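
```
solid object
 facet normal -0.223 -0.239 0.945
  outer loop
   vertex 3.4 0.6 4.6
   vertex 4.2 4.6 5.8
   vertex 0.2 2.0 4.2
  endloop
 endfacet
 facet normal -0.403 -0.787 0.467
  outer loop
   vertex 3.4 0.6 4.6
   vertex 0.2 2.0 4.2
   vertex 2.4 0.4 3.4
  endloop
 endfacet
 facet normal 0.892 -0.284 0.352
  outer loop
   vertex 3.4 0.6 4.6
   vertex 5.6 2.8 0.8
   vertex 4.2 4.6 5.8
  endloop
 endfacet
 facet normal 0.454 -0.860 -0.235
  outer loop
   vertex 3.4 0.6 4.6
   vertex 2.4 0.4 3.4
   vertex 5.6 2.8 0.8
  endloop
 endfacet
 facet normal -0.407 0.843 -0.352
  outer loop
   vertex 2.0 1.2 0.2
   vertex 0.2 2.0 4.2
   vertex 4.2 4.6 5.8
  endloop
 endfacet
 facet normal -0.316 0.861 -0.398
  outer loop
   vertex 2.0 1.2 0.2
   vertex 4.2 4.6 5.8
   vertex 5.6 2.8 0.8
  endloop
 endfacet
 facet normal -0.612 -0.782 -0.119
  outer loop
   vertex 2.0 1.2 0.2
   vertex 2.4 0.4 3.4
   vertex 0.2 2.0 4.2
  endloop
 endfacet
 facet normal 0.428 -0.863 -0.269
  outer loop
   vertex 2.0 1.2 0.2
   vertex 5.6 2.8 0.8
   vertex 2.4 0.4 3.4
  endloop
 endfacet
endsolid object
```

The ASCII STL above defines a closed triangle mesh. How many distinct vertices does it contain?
6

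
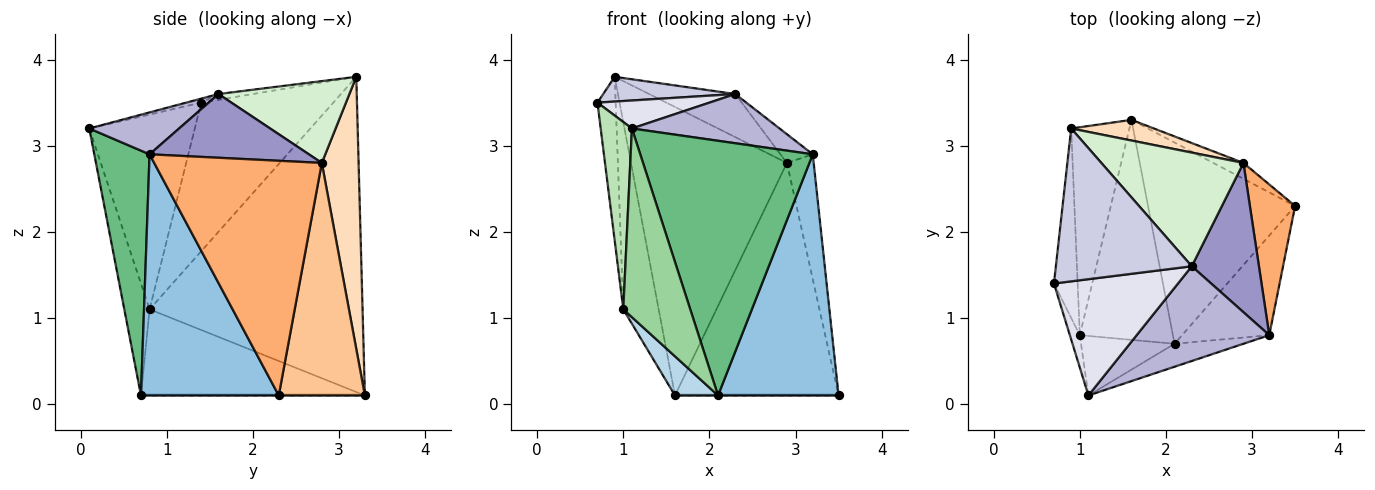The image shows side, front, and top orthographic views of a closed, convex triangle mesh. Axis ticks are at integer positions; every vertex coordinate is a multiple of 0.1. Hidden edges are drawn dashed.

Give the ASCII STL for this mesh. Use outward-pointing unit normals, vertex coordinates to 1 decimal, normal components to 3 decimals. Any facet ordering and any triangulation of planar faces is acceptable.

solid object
 facet normal 0.000 0.000 -1.000
  outer loop
   vertex 2.1 0.7 0.1
   vertex 1.6 3.3 0.1
   vertex 3.5 2.3 0.1
  endloop
 endfacet
 facet normal 0.726 -0.635 -0.263
  outer loop
   vertex 3.2 0.8 2.9
   vertex 2.1 0.7 0.1
   vertex 3.5 2.3 0.1
  endloop
 endfacet
 facet normal -0.673 -0.130 -0.728
  outer loop
   vertex 1.0 0.8 1.1
   vertex 1.6 3.3 0.1
   vertex 2.1 0.7 0.1
  endloop
 endfacet
 facet normal -0.979 0.135 -0.156
  outer loop
   vertex 1.0 0.8 1.1
   vertex 0.7 1.4 3.5
   vertex 0.9 3.2 3.8
  endloop
 endfacet
 facet normal -0.971 0.161 -0.179
  outer loop
   vertex 1.0 0.8 1.1
   vertex 0.9 3.2 3.8
   vertex 1.6 3.3 0.1
  endloop
 endfacet
 facet normal 0.970 0.155 0.187
  outer loop
   vertex 2.9 2.8 2.8
   vertex 3.2 0.8 2.9
   vertex 3.5 2.3 0.1
  endloop
 endfacet
 facet normal 0.465 0.883 -0.060
  outer loop
   vertex 2.9 2.8 2.8
   vertex 3.5 2.3 0.1
   vertex 1.6 3.3 0.1
  endloop
 endfacet
 facet normal 0.229 0.971 0.070
  outer loop
   vertex 2.9 2.8 2.8
   vertex 1.6 3.3 0.1
   vertex 0.9 3.2 3.8
  endloop
 endfacet
 facet normal 0.304 -0.949 -0.086
  outer loop
   vertex 1.1 0.1 3.2
   vertex 2.1 0.7 0.1
   vertex 3.2 0.8 2.9
  endloop
 endfacet
 facet normal -0.339 -0.897 -0.283
  outer loop
   vertex 1.1 0.1 3.2
   vertex 1.0 0.8 1.1
   vertex 2.1 0.7 0.1
  endloop
 endfacet
 facet normal -0.958 -0.283 -0.049
  outer loop
   vertex 1.1 0.1 3.2
   vertex 0.7 1.4 3.5
   vertex 1.0 0.8 1.1
  endloop
 endfacet
 facet normal 0.474 0.312 0.823
  outer loop
   vertex 2.3 1.6 3.6
   vertex 2.9 2.8 2.8
   vertex 0.9 3.2 3.8
  endloop
 endfacet
 facet normal 0.682 0.138 0.719
  outer loop
   vertex 2.3 1.6 3.6
   vertex 3.2 0.8 2.9
   vertex 2.9 2.8 2.8
  endloop
 endfacet
 facet normal 0.270 -0.444 0.854
  outer loop
   vertex 2.3 1.6 3.6
   vertex 1.1 0.1 3.2
   vertex 3.2 0.8 2.9
  endloop
 endfacet
 facet normal -0.042 -0.160 0.986
  outer loop
   vertex 2.3 1.6 3.6
   vertex 0.9 3.2 3.8
   vertex 0.7 1.4 3.5
  endloop
 endfacet
 facet normal -0.031 -0.234 0.972
  outer loop
   vertex 2.3 1.6 3.6
   vertex 0.7 1.4 3.5
   vertex 1.1 0.1 3.2
  endloop
 endfacet
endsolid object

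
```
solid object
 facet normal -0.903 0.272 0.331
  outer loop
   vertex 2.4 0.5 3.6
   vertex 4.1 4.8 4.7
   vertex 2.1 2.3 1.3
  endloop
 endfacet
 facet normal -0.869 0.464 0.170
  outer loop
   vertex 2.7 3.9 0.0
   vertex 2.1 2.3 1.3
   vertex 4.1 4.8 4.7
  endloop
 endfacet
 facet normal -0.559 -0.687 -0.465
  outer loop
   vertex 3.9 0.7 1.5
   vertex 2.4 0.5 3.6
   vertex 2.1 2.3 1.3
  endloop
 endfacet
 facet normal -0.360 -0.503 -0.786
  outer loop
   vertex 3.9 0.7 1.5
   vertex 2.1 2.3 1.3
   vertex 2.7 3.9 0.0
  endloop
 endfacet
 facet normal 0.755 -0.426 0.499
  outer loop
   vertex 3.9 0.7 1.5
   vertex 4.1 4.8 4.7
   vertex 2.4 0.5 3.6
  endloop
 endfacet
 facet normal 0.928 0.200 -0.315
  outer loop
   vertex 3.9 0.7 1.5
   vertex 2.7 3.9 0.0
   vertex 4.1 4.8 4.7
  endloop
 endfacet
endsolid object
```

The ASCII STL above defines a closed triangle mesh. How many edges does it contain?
9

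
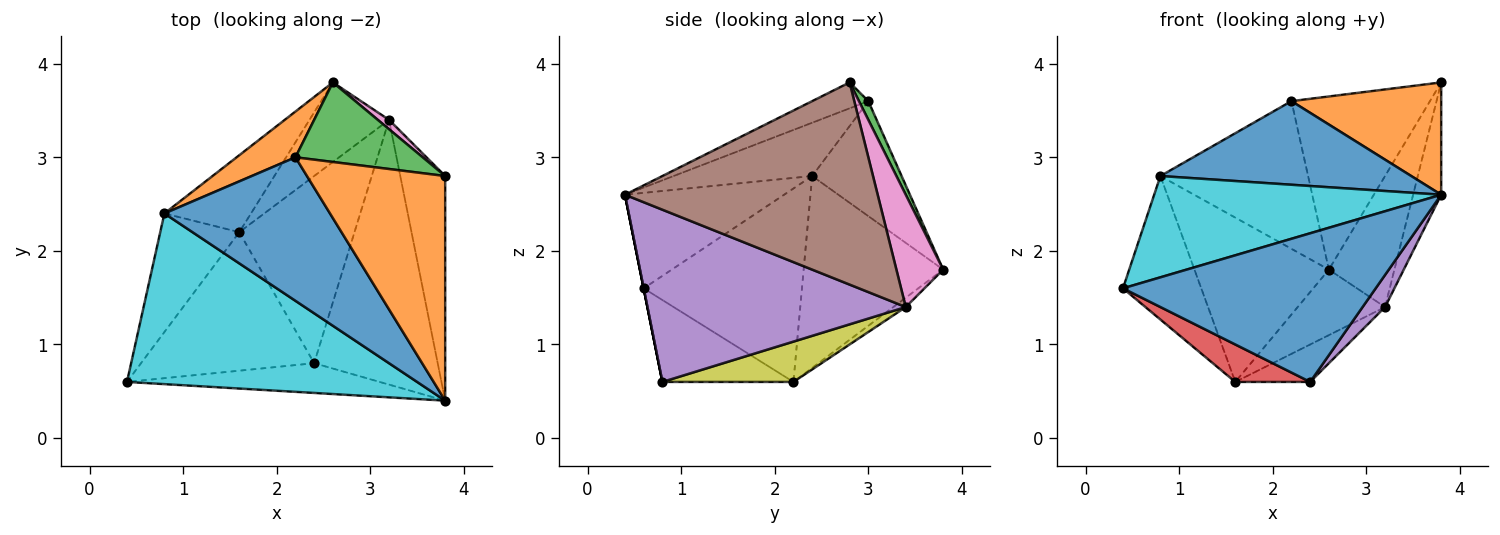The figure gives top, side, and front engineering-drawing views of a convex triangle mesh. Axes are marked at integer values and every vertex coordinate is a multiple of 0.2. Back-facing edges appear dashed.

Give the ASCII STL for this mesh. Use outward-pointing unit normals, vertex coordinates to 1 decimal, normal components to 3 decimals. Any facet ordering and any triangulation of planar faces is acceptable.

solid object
 facet normal 0.000 -0.981 -0.196
  outer loop
   vertex 2.4 0.8 0.6
   vertex 3.8 0.4 2.6
   vertex 0.4 0.6 1.6
  endloop
 endfacet
 facet normal -0.165 -0.441 0.882
  outer loop
   vertex 2.2 3.0 3.6
   vertex 3.8 0.4 2.6
   vertex 3.8 2.8 3.8
  endloop
 endfacet
 facet normal 0.061 0.907 0.417
  outer loop
   vertex 2.2 3.0 3.6
   vertex 3.8 2.8 3.8
   vertex 2.6 3.8 1.8
  endloop
 endfacet
 facet normal -0.415 -0.237 -0.878
  outer loop
   vertex 1.6 2.2 0.6
   vertex 2.4 0.8 0.6
   vertex 0.4 0.6 1.6
  endloop
 endfacet
 facet normal 0.811 -0.070 -0.581
  outer loop
   vertex 3.2 3.4 1.4
   vertex 3.8 0.4 2.6
   vertex 2.4 0.8 0.6
  endloop
 endfacet
 facet normal 0.970 0.108 -0.216
  outer loop
   vertex 3.2 3.4 1.4
   vertex 3.8 2.8 3.8
   vertex 3.8 0.4 2.6
  endloop
 endfacet
 facet normal 0.580 0.812 0.058
  outer loop
   vertex 3.2 3.4 1.4
   vertex 2.6 3.8 1.8
   vertex 3.8 2.8 3.8
  endloop
 endfacet
 facet normal -0.090 0.633 -0.769
  outer loop
   vertex 3.2 3.4 1.4
   vertex 1.6 2.2 0.6
   vertex 2.6 3.8 1.8
  endloop
 endfacet
 facet normal 0.325 0.185 -0.927
  outer loop
   vertex 3.2 3.4 1.4
   vertex 2.4 0.8 0.6
   vertex 1.6 2.2 0.6
  endloop
 endfacet
 facet normal -0.272 -0.491 0.827
  outer loop
   vertex 0.8 2.4 2.8
   vertex 0.4 0.6 1.6
   vertex 3.8 0.4 2.6
  endloop
 endfacet
 facet normal -0.268 -0.485 0.832
  outer loop
   vertex 0.8 2.4 2.8
   vertex 3.8 0.4 2.6
   vertex 2.2 3.0 3.6
  endloop
 endfacet
 facet normal -0.501 0.827 0.256
  outer loop
   vertex 0.8 2.4 2.8
   vertex 2.2 3.0 3.6
   vertex 2.6 3.8 1.8
  endloop
 endfacet
 facet normal -0.842 0.416 -0.344
  outer loop
   vertex 0.8 2.4 2.8
   vertex 1.6 2.2 0.6
   vertex 0.4 0.6 1.6
  endloop
 endfacet
 facet normal -0.685 0.660 -0.309
  outer loop
   vertex 0.8 2.4 2.8
   vertex 2.6 3.8 1.8
   vertex 1.6 2.2 0.6
  endloop
 endfacet
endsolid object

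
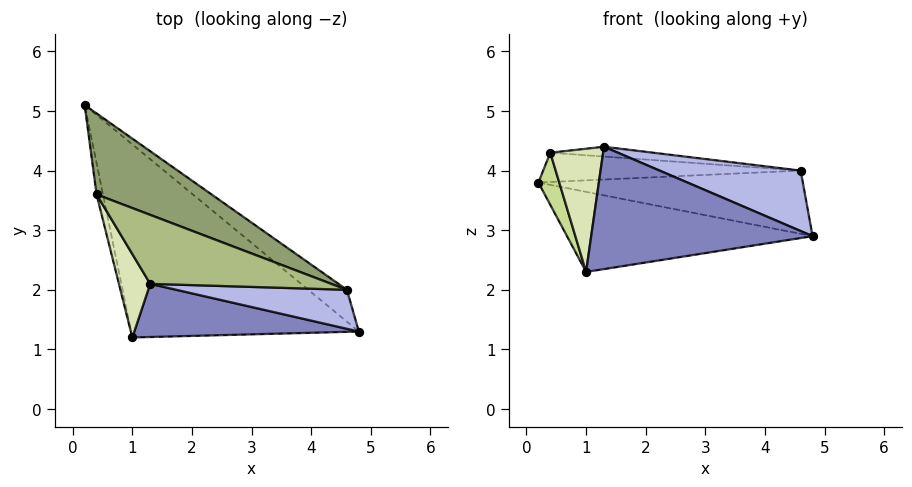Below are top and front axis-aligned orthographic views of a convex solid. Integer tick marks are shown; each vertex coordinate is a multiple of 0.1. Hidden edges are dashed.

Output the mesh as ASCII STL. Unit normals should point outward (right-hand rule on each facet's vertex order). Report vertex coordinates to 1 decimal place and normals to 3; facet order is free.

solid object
 facet normal 0.135 0.380 -0.915
  outer loop
   vertex 1.0 1.2 2.3
   vertex 0.2 5.1 3.8
   vertex 4.8 1.3 2.9
  endloop
 endfacet
 facet normal -0.039 -0.916 0.398
  outer loop
   vertex 1.3 2.1 4.4
   vertex 1.0 1.2 2.3
   vertex 4.8 1.3 2.9
  endloop
 endfacet
 facet normal 0.545 0.749 -0.377
  outer loop
   vertex 4.6 2.0 4.0
   vertex 4.8 1.3 2.9
   vertex 0.2 5.1 3.8
  endloop
 endfacet
 facet normal 0.040 -0.840 0.542
  outer loop
   vertex 4.6 2.0 4.0
   vertex 1.3 2.1 4.4
   vertex 4.8 1.3 2.9
  endloop
 endfacet
 facet normal 0.193 0.333 0.923
  outer loop
   vertex 0.4 3.6 4.3
   vertex 4.6 2.0 4.0
   vertex 0.2 5.1 3.8
  endloop
 endfacet
 facet normal 0.123 0.139 0.983
  outer loop
   vertex 0.4 3.6 4.3
   vertex 1.3 2.1 4.4
   vertex 4.6 2.0 4.0
  endloop
 endfacet
 facet normal -0.982 -0.164 -0.098
  outer loop
   vertex 0.4 3.6 4.3
   vertex 0.2 5.1 3.8
   vertex 1.0 1.2 2.3
  endloop
 endfacet
 facet normal -0.822 -0.472 0.320
  outer loop
   vertex 0.4 3.6 4.3
   vertex 1.0 1.2 2.3
   vertex 1.3 2.1 4.4
  endloop
 endfacet
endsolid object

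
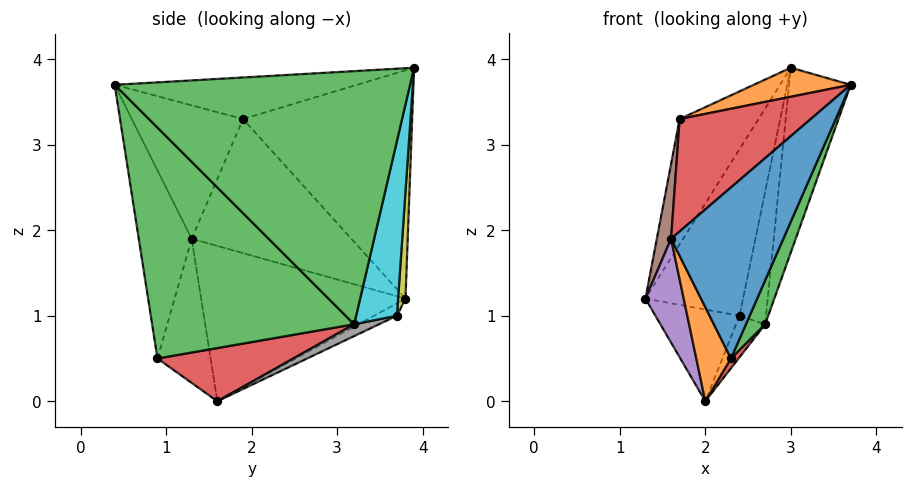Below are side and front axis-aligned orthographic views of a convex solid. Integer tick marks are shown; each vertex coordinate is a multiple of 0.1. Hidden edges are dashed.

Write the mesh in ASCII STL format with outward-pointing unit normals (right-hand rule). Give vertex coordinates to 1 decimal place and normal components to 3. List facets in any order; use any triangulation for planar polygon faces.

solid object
 facet normal -0.792 0.370 0.485
  outer loop
   vertex 1.7 1.9 3.3
   vertex 3.0 3.9 3.9
   vertex 1.3 3.8 1.2
  endloop
 endfacet
 facet normal -0.273 -0.109 0.956
  outer loop
   vertex 1.7 1.9 3.3
   vertex 3.7 0.4 3.7
   vertex 3.0 3.9 3.9
  endloop
 endfacet
 facet normal 0.969 0.202 -0.144
  outer loop
   vertex 2.7 3.2 0.9
   vertex 3.0 3.9 3.9
   vertex 3.7 0.4 3.7
  endloop
 endfacet
 facet normal -0.606 -0.715 0.350
  outer loop
   vertex 1.6 1.3 1.9
   vertex 3.7 0.4 3.7
   vertex 1.7 1.9 3.3
  endloop
 endfacet
 facet normal -0.957 -0.179 -0.230
  outer loop
   vertex 1.6 1.3 1.9
   vertex 1.3 3.8 1.2
   vertex 2.0 1.6 0.0
  endloop
 endfacet
 facet normal -0.990 -0.088 0.109
  outer loop
   vertex 1.6 1.3 1.9
   vertex 1.7 1.9 3.3
   vertex 1.3 3.8 1.2
  endloop
 endfacet
 facet normal -0.121 0.445 -0.887
  outer loop
   vertex 2.4 3.7 1.0
   vertex 2.0 1.6 0.0
   vertex 1.3 3.8 1.2
  endloop
 endfacet
 facet normal 0.308 0.361 -0.880
  outer loop
   vertex 2.4 3.7 1.0
   vertex 2.7 3.2 0.9
   vertex 2.0 1.6 0.0
  endloop
 endfacet
 facet normal 0.075 0.994 -0.084
  outer loop
   vertex 2.4 3.7 1.0
   vertex 1.3 3.8 1.2
   vertex 3.0 3.9 3.9
  endloop
 endfacet
 facet normal 0.820 0.533 -0.206
  outer loop
   vertex 2.4 3.7 1.0
   vertex 3.0 3.9 3.9
   vertex 2.7 3.2 0.9
  endloop
 endfacet
 facet normal -0.426 -0.904 0.045
  outer loop
   vertex 2.3 0.9 0.5
   vertex 3.7 0.4 3.7
   vertex 1.6 1.3 1.9
  endloop
 endfacet
 facet normal -0.810 -0.529 -0.254
  outer loop
   vertex 2.3 0.9 0.5
   vertex 1.6 1.3 1.9
   vertex 2.0 1.6 0.0
  endloop
 endfacet
 facet normal 0.908 -0.086 -0.411
  outer loop
   vertex 2.3 0.9 0.5
   vertex 2.7 3.2 0.9
   vertex 3.7 0.4 3.7
  endloop
 endfacet
 facet normal 0.827 -0.046 -0.561
  outer loop
   vertex 2.3 0.9 0.5
   vertex 2.0 1.6 0.0
   vertex 2.7 3.2 0.9
  endloop
 endfacet
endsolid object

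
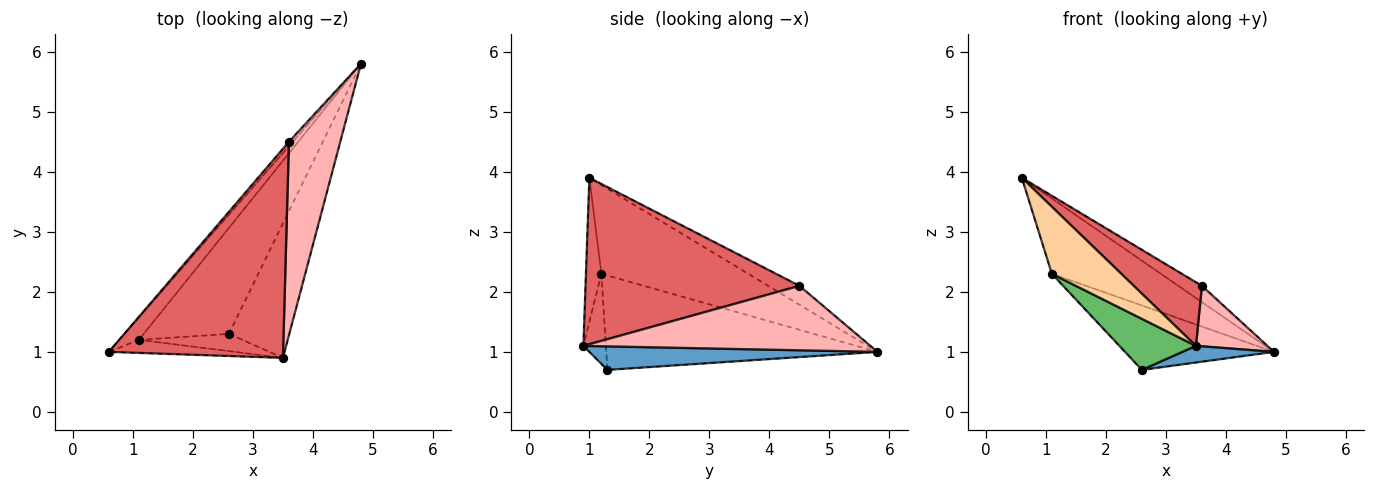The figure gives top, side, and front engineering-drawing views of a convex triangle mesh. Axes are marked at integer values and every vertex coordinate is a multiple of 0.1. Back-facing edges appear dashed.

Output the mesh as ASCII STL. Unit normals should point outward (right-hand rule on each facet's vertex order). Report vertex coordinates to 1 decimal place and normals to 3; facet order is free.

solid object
 facet normal 0.361 -0.115 -0.926
  outer loop
   vertex 2.6 1.3 0.7
   vertex 4.8 5.8 1.0
   vertex 3.5 0.9 1.1
  endloop
 endfacet
 facet normal -0.791 0.587 -0.174
  outer loop
   vertex 1.1 1.2 2.3
   vertex 0.6 1.0 3.9
   vertex 4.8 5.8 1.0
  endloop
 endfacet
 facet normal -0.687 0.377 -0.621
  outer loop
   vertex 1.1 1.2 2.3
   vertex 4.8 5.8 1.0
   vertex 2.6 1.3 0.7
  endloop
 endfacet
 facet normal -0.213 -0.959 -0.186
  outer loop
   vertex 1.1 1.2 2.3
   vertex 3.5 0.9 1.1
   vertex 0.6 1.0 3.9
  endloop
 endfacet
 facet normal -0.268 -0.913 -0.309
  outer loop
   vertex 1.1 1.2 2.3
   vertex 2.6 1.3 0.7
   vertex 3.5 0.9 1.1
  endloop
 endfacet
 facet normal -0.788 0.595 -0.157
  outer loop
   vertex 3.6 4.5 2.1
   vertex 4.8 5.8 1.0
   vertex 0.6 1.0 3.9
  endloop
 endfacet
 facet normal 0.675 -0.215 0.706
  outer loop
   vertex 3.6 4.5 2.1
   vertex 0.6 1.0 3.9
   vertex 3.5 0.9 1.1
  endloop
 endfacet
 facet normal 0.768 -0.191 0.612
  outer loop
   vertex 3.6 4.5 2.1
   vertex 3.5 0.9 1.1
   vertex 4.8 5.8 1.0
  endloop
 endfacet
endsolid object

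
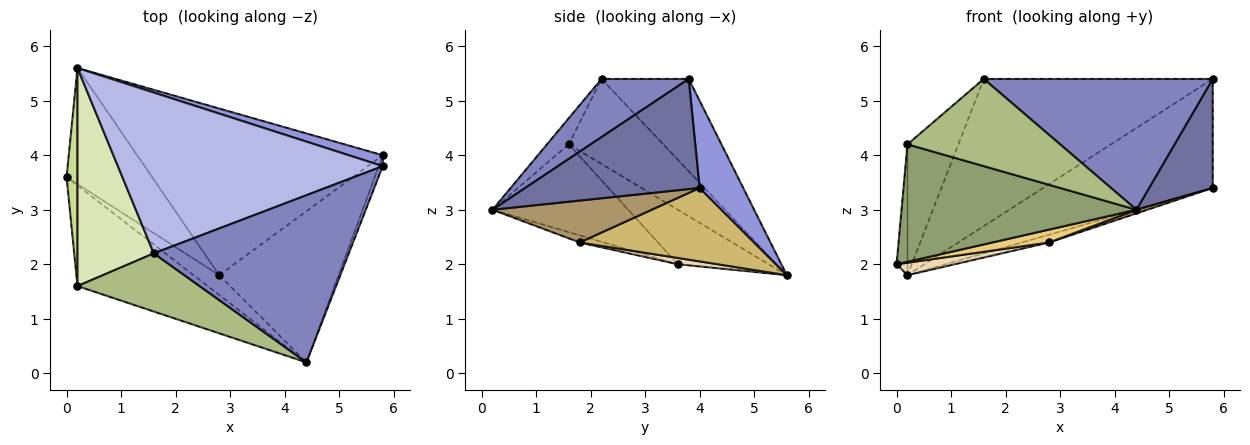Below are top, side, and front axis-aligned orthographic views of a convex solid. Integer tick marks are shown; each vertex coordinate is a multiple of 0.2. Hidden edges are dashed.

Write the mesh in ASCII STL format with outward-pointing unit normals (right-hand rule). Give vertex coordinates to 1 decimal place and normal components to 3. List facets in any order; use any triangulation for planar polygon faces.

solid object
 facet normal 0.939 -0.342 -0.034
  outer loop
   vertex 5.8 3.8 5.4
   vertex 4.4 0.2 3.0
   vertex 5.8 4.0 3.4
  endloop
 endfacet
 facet normal 0.229 -0.600 0.767
  outer loop
   vertex 1.6 2.2 5.4
   vertex 4.4 0.2 3.0
   vertex 5.8 3.8 5.4
  endloop
 endfacet
 facet normal 0.248 0.964 0.096
  outer loop
   vertex 0.2 5.6 1.8
   vertex 5.8 3.8 5.4
   vertex 5.8 4.0 3.4
  endloop
 endfacet
 facet normal -0.249 0.654 0.714
  outer loop
   vertex 0.2 5.6 1.8
   vertex 1.6 2.2 5.4
   vertex 5.8 3.8 5.4
  endloop
 endfacet
 facet normal -0.402 -0.695 -0.596
  outer loop
   vertex 0.2 1.6 4.2
   vertex 0.0 3.6 2.0
   vertex 4.4 0.2 3.0
  endloop
 endfacet
 facet normal -0.118 -0.826 0.551
  outer loop
   vertex 0.2 1.6 4.2
   vertex 4.4 0.2 3.0
   vertex 1.6 2.2 5.4
  endloop
 endfacet
 facet normal -0.974 0.117 0.195
  outer loop
   vertex 0.2 1.6 4.2
   vertex 0.2 5.6 1.8
   vertex 0.0 3.6 2.0
  endloop
 endfacet
 facet normal -0.691 0.372 0.620
  outer loop
   vertex 0.2 1.6 4.2
   vertex 1.6 2.2 5.4
   vertex 0.2 5.6 1.8
  endloop
 endfacet
 facet normal 0.331 -0.023 -0.943
  outer loop
   vertex 2.8 1.8 2.4
   vertex 5.8 4.0 3.4
   vertex 4.4 0.2 3.0
  endloop
 endfacet
 facet normal 0.286 0.045 -0.957
  outer loop
   vertex 2.8 1.8 2.4
   vertex 0.2 5.6 1.8
   vertex 5.8 4.0 3.4
  endloop
 endfacet
 facet normal -0.225 -0.531 -0.817
  outer loop
   vertex 2.8 1.8 2.4
   vertex 4.4 0.2 3.0
   vertex 0.0 3.6 2.0
  endloop
 endfacet
 facet normal 0.073 -0.106 -0.992
  outer loop
   vertex 2.8 1.8 2.4
   vertex 0.0 3.6 2.0
   vertex 0.2 5.6 1.8
  endloop
 endfacet
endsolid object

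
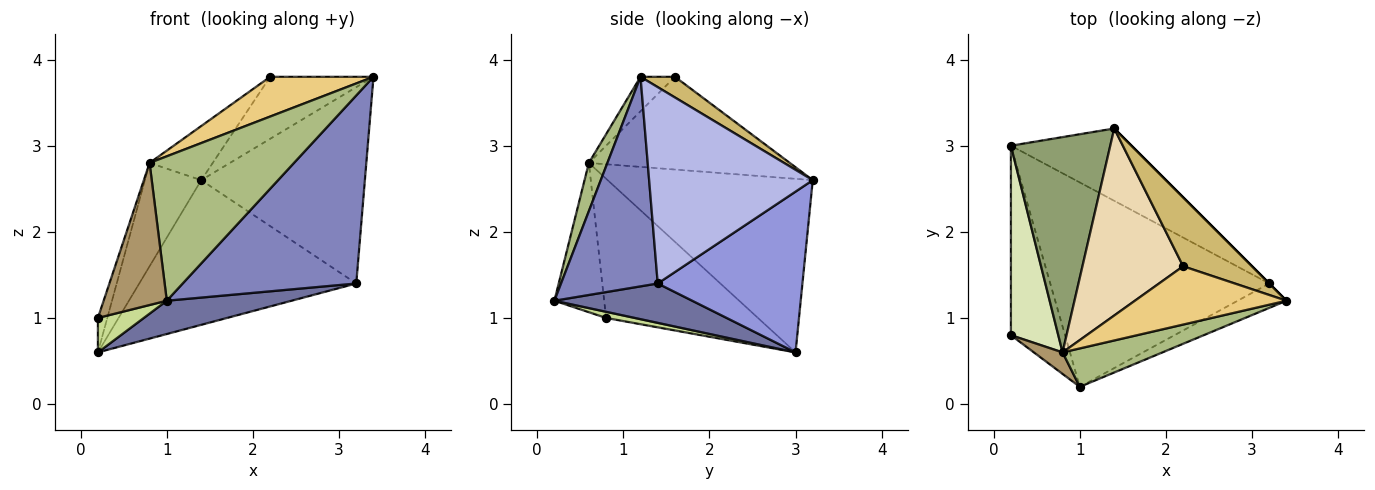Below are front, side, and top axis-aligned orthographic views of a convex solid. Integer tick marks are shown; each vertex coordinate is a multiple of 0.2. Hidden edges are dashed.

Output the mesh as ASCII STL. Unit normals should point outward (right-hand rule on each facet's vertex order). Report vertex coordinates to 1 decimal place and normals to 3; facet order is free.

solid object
 facet normal 0.175 -0.158 -0.972
  outer loop
   vertex 3.2 1.4 1.4
   vertex 1.0 0.2 1.2
   vertex 0.2 3.0 0.6
  endloop
 endfacet
 facet normal 0.484 -0.868 -0.113
  outer loop
   vertex 3.2 1.4 1.4
   vertex 3.4 1.2 3.8
   vertex 1.0 0.2 1.2
  endloop
 endfacet
 facet normal 0.512 0.768 -0.384
  outer loop
   vertex 3.2 1.4 1.4
   vertex 0.2 3.0 0.6
   vertex 1.4 3.2 2.6
  endloop
 endfacet
 facet normal 0.707 0.707 0.000
  outer loop
   vertex 3.2 1.4 1.4
   vertex 1.4 3.2 2.6
   vertex 3.4 1.2 3.8
  endloop
 endfacet
 facet normal -0.844 0.232 0.483
  outer loop
   vertex 0.8 0.6 2.8
   vertex 1.4 3.2 2.6
   vertex 0.2 3.0 0.6
  endloop
 endfacet
 facet normal 0.123 -0.959 0.255
  outer loop
   vertex 0.8 0.6 2.8
   vertex 1.0 0.2 1.2
   vertex 3.4 1.2 3.8
  endloop
 endfacet
 facet normal 0.111 -0.178 -0.978
  outer loop
   vertex 0.2 0.8 1.0
   vertex 0.2 3.0 0.6
   vertex 1.0 0.2 1.2
  endloop
 endfacet
 facet normal -0.945 0.058 0.322
  outer loop
   vertex 0.2 0.8 1.0
   vertex 0.8 0.6 2.8
   vertex 0.2 3.0 0.6
  endloop
 endfacet
 facet normal -0.615 -0.780 0.118
  outer loop
   vertex 0.2 0.8 1.0
   vertex 1.0 0.2 1.2
   vertex 0.8 0.6 2.8
  endloop
 endfacet
 facet normal 0.218 0.653 0.725
  outer loop
   vertex 2.2 1.6 3.8
   vertex 3.4 1.2 3.8
   vertex 1.4 3.2 2.6
  endloop
 endfacet
 facet normal -0.185 -0.554 0.812
  outer loop
   vertex 2.2 1.6 3.8
   vertex 0.8 0.6 2.8
   vertex 3.4 1.2 3.8
  endloop
 endfacet
 facet normal -0.663 0.208 0.719
  outer loop
   vertex 2.2 1.6 3.8
   vertex 1.4 3.2 2.6
   vertex 0.8 0.6 2.8
  endloop
 endfacet
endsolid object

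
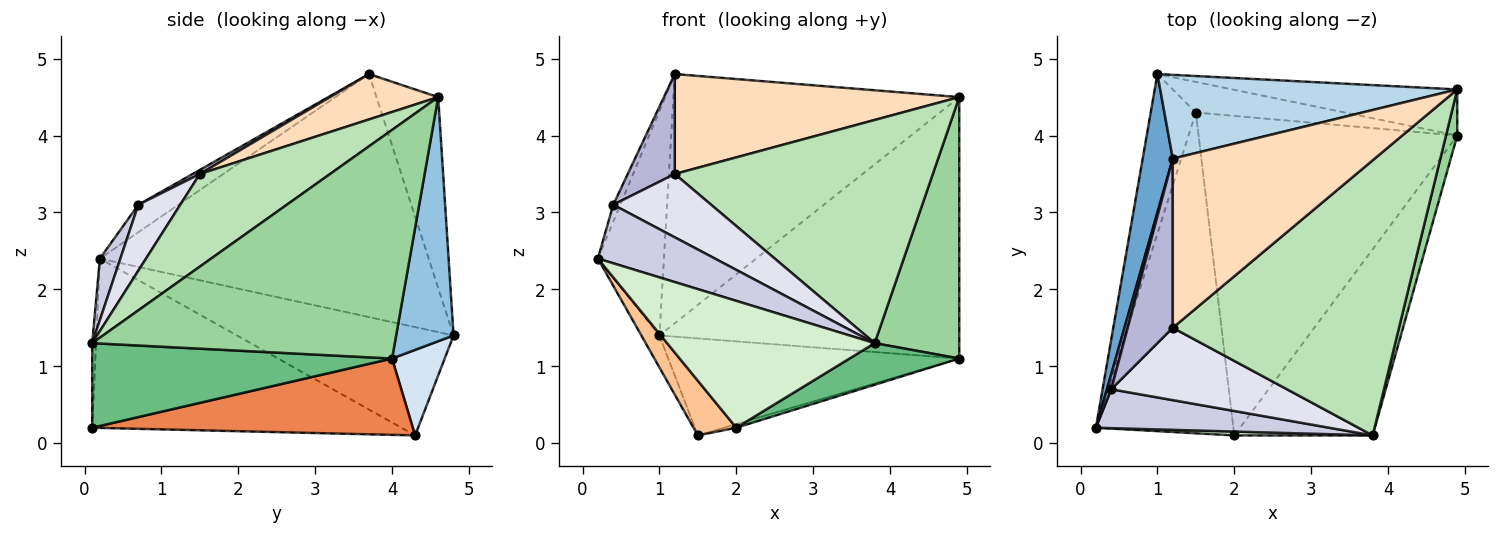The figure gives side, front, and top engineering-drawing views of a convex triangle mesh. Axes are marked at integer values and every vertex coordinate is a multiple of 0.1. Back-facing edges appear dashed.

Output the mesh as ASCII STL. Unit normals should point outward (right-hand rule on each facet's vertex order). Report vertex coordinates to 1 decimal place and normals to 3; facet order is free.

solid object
 facet normal -0.973 0.195 0.120
  outer loop
   vertex 1.2 3.7 4.8
   vertex 1.0 4.8 1.4
   vertex 0.2 0.2 2.4
  endloop
 endfacet
 facet normal 0.185 0.968 -0.171
  outer loop
   vertex 4.9 4.6 4.5
   vertex 4.9 4.0 1.1
   vertex 1.0 4.8 1.4
  endloop
 endfacet
 facet normal -0.201 0.929 0.312
  outer loop
   vertex 4.9 4.6 4.5
   vertex 1.0 4.8 1.4
   vertex 1.2 3.7 4.8
  endloop
 endfacet
 facet normal 0.170 0.940 -0.296
  outer loop
   vertex 1.5 4.3 0.1
   vertex 1.0 4.8 1.4
   vertex 4.9 4.0 1.1
  endloop
 endfacet
 facet normal 0.283 0.011 -0.959
  outer loop
   vertex 1.5 4.3 0.1
   vertex 4.9 4.0 1.1
   vertex 2.0 0.1 0.2
  endloop
 endfacet
 facet normal -0.920 0.077 -0.383
  outer loop
   vertex 1.5 4.3 0.1
   vertex 0.2 0.2 2.4
   vertex 1.0 4.8 1.4
  endloop
 endfacet
 facet normal -0.772 -0.107 -0.627
  outer loop
   vertex 1.5 4.3 0.1
   vertex 2.0 0.1 0.2
   vertex 0.2 0.2 2.4
  endloop
 endfacet
 facet normal 0.190 -0.499 0.845
  outer loop
   vertex 1.2 1.5 3.5
   vertex 4.9 4.6 4.5
   vertex 1.2 3.7 4.8
  endloop
 endfacet
 facet normal 0.512 -0.187 -0.838
  outer loop
   vertex 3.8 0.1 1.3
   vertex 2.0 0.1 0.2
   vertex 4.9 4.0 1.1
  endloop
 endfacet
 facet normal 0.962 -0.269 0.047
  outer loop
   vertex 3.8 0.1 1.3
   vertex 4.9 4.0 1.1
   vertex 4.9 4.6 4.5
  endloop
 endfacet
 facet normal 0.303 -0.600 0.740
  outer loop
   vertex 3.8 0.1 1.3
   vertex 4.9 4.6 4.5
   vertex 1.2 1.5 3.5
  endloop
 endfacet
 facet normal -0.019 -0.999 0.030
  outer loop
   vertex 3.8 0.1 1.3
   vertex 0.2 0.2 2.4
   vertex 2.0 0.1 0.2
  endloop
 endfacet
 facet normal -0.973 0.171 0.156
  outer loop
   vertex 0.4 0.7 3.1
   vertex 1.2 3.7 4.8
   vertex 0.2 0.2 2.4
  endloop
 endfacet
 facet normal 0.078 -0.507 0.858
  outer loop
   vertex 0.4 0.7 3.1
   vertex 1.2 1.5 3.5
   vertex 1.2 3.7 4.8
  endloop
 endfacet
 facet normal 0.144 -0.824 0.547
  outer loop
   vertex 0.4 0.7 3.1
   vertex 0.2 0.2 2.4
   vertex 3.8 0.1 1.3
  endloop
 endfacet
 facet normal 0.272 -0.634 0.724
  outer loop
   vertex 0.4 0.7 3.1
   vertex 3.8 0.1 1.3
   vertex 1.2 1.5 3.5
  endloop
 endfacet
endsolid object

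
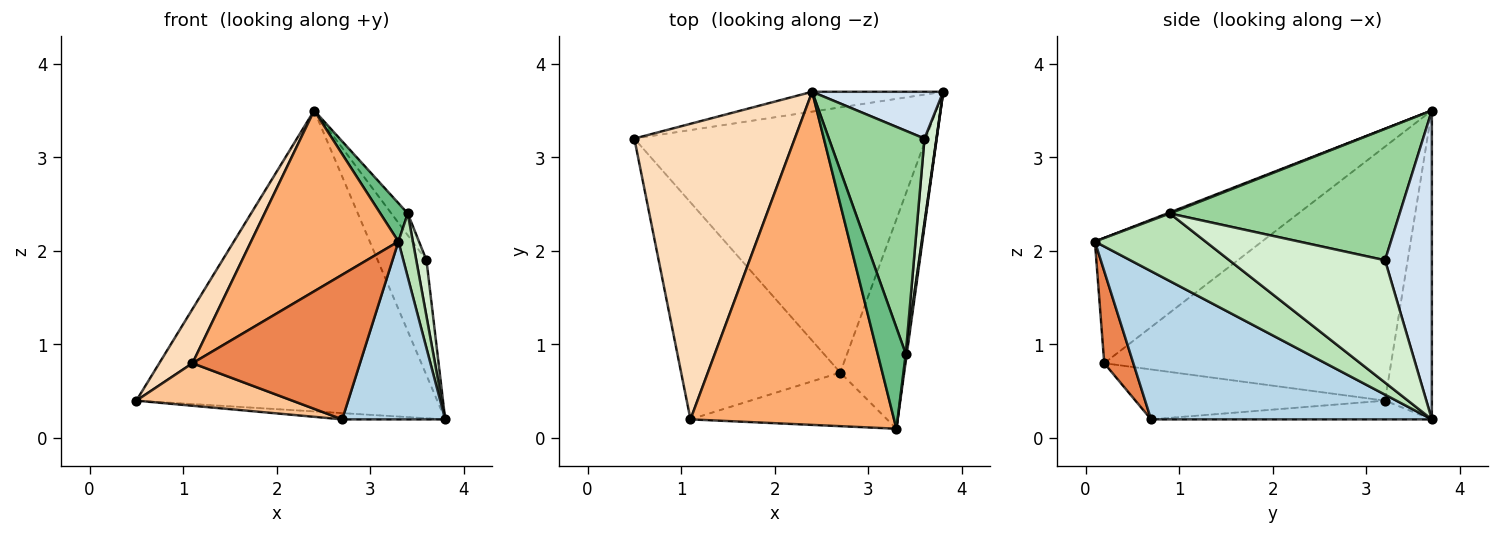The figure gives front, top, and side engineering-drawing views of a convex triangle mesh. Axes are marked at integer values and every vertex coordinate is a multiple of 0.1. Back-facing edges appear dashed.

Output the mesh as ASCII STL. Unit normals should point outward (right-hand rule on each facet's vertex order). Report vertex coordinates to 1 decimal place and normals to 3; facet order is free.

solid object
 facet normal -0.153 0.986 -0.065
  outer loop
   vertex 2.4 3.7 3.5
   vertex 3.8 3.7 0.2
   vertex 0.5 3.2 0.4
  endloop
 endfacet
 facet normal -0.064 0.023 -0.998
  outer loop
   vertex 2.7 0.7 0.2
   vertex 0.5 3.2 0.4
   vertex 3.8 3.7 0.2
  endloop
 endfacet
 facet normal 0.870 -0.319 -0.376
  outer loop
   vertex 2.7 0.7 0.2
   vertex 3.8 3.7 0.2
   vertex 3.3 0.1 2.1
  endloop
 endfacet
 facet normal 0.664 0.692 0.282
  outer loop
   vertex 3.6 3.2 1.9
   vertex 3.8 3.7 0.2
   vertex 2.4 3.7 3.5
  endloop
 endfacet
 facet normal 0.161 -0.926 -0.343
  outer loop
   vertex 1.1 0.2 0.8
   vertex 2.7 0.7 0.2
   vertex 3.3 0.1 2.1
  endloop
 endfacet
 facet normal -0.476 -0.420 0.773
  outer loop
   vertex 1.1 0.2 0.8
   vertex 3.3 0.1 2.1
   vertex 2.4 3.7 3.5
  endloop
 endfacet
 facet normal -0.294 -0.184 -0.938
  outer loop
   vertex 1.1 0.2 0.8
   vertex 0.5 3.2 0.4
   vertex 2.7 0.7 0.2
  endloop
 endfacet
 facet normal -0.841 -0.097 0.531
  outer loop
   vertex 1.1 0.2 0.8
   vertex 2.4 3.7 3.5
   vertex 0.5 3.2 0.4
  endloop
 endfacet
 facet normal 0.035 -0.355 0.934
  outer loop
   vertex 3.4 0.9 2.4
   vertex 2.4 3.7 3.5
   vertex 3.3 0.1 2.1
  endloop
 endfacet
 facet normal 0.807 0.058 0.587
  outer loop
   vertex 3.4 0.9 2.4
   vertex 3.6 3.2 1.9
   vertex 2.4 3.7 3.5
  endloop
 endfacet
 facet normal 0.991 -0.130 0.015
  outer loop
   vertex 3.4 0.9 2.4
   vertex 3.3 0.1 2.1
   vertex 3.8 3.7 0.2
  endloop
 endfacet
 facet normal 0.993 -0.065 0.098
  outer loop
   vertex 3.4 0.9 2.4
   vertex 3.8 3.7 0.2
   vertex 3.6 3.2 1.9
  endloop
 endfacet
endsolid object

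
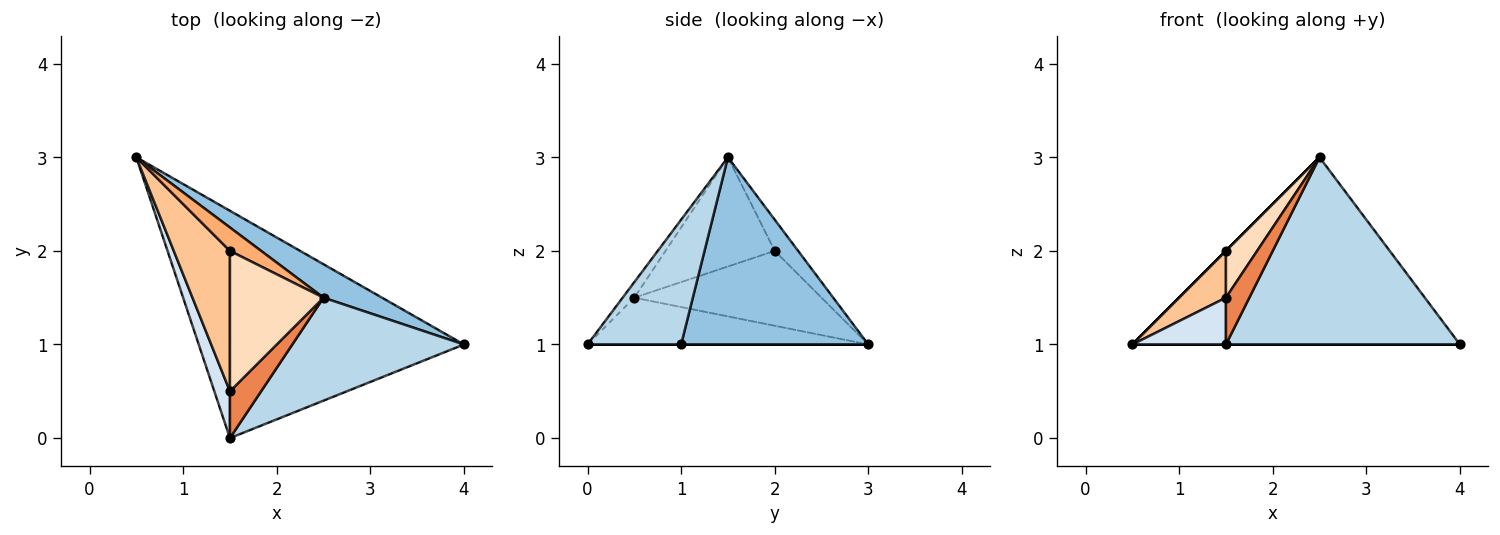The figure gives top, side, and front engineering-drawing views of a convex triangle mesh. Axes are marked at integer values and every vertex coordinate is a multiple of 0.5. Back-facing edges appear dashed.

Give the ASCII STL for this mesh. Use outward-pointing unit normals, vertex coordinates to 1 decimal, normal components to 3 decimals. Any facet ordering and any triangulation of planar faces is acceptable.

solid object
 facet normal 0.000 0.000 -1.000
  outer loop
   vertex 1.5 0.0 1.0
   vertex 0.5 3.0 1.0
   vertex 4.0 1.0 1.0
  endloop
 endfacet
 facet normal 0.490 0.858 0.153
  outer loop
   vertex 2.5 1.5 3.0
   vertex 4.0 1.0 1.0
   vertex 0.5 3.0 1.0
  endloop
 endfacet
 facet normal 0.331 -0.827 0.455
  outer loop
   vertex 2.5 1.5 3.0
   vertex 1.5 0.0 1.0
   vertex 4.0 1.0 1.0
  endloop
 endfacet
 facet normal -0.905 -0.302 0.302
  outer loop
   vertex 1.5 0.5 1.5
   vertex 0.5 3.0 1.0
   vertex 1.5 0.0 1.0
  endloop
 endfacet
 facet normal -0.333 -0.667 0.667
  outer loop
   vertex 1.5 0.5 1.5
   vertex 1.5 0.0 1.0
   vertex 2.5 1.5 3.0
  endloop
 endfacet
 facet normal -0.707 0.000 0.707
  outer loop
   vertex 1.5 2.0 2.0
   vertex 2.5 1.5 3.0
   vertex 0.5 3.0 1.0
  endloop
 endfacet
 facet normal -0.784 -0.196 0.588
  outer loop
   vertex 1.5 2.0 2.0
   vertex 0.5 3.0 1.0
   vertex 1.5 0.5 1.5
  endloop
 endfacet
 facet normal -0.742 -0.212 0.636
  outer loop
   vertex 1.5 2.0 2.0
   vertex 1.5 0.5 1.5
   vertex 2.5 1.5 3.0
  endloop
 endfacet
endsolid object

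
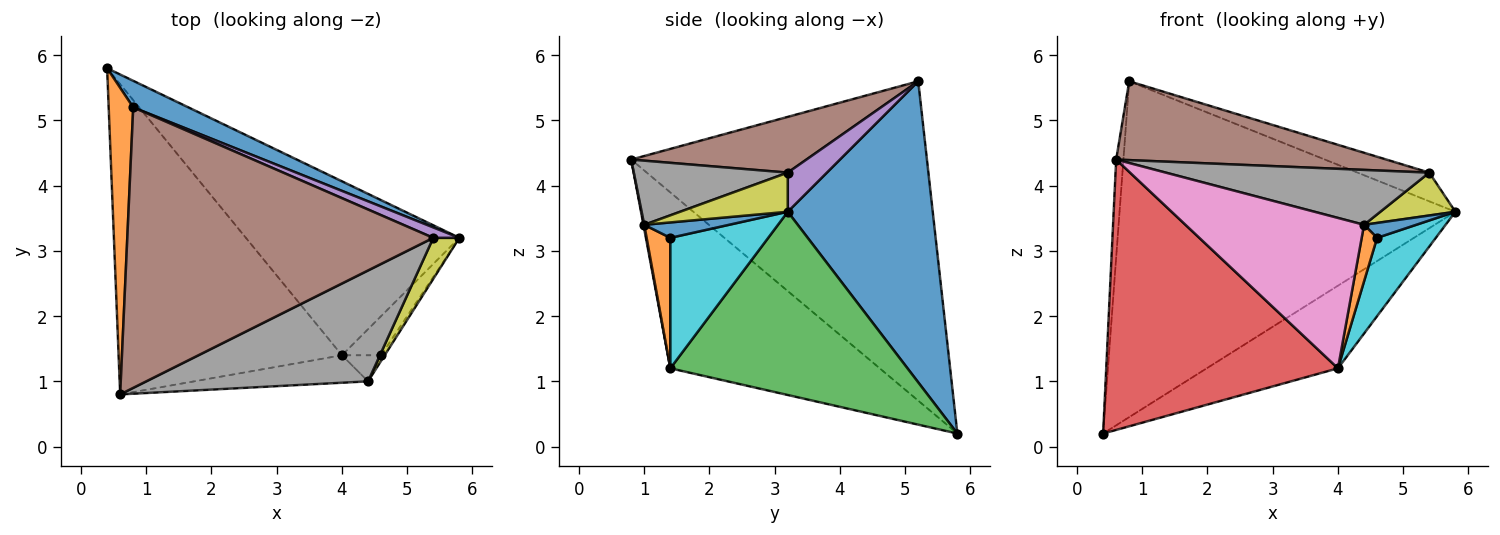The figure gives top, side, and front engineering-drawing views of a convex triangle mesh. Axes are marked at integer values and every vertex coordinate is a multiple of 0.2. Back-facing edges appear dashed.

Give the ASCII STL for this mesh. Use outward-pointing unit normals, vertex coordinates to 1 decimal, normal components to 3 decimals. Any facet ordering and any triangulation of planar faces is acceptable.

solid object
 facet normal 0.395 0.916 0.072
  outer loop
   vertex 0.8 5.2 5.6
   vertex 5.8 3.2 3.6
   vertex 0.4 5.8 0.2
  endloop
 endfacet
 facet normal -0.997 0.024 0.077
  outer loop
   vertex 0.8 5.2 5.6
   vertex 0.4 5.8 0.2
   vertex 0.6 0.8 4.4
  endloop
 endfacet
 facet normal 0.613 0.339 -0.714
  outer loop
   vertex 4.0 1.4 1.2
   vertex 0.4 5.8 0.2
   vertex 5.8 3.2 3.6
  endloop
 endfacet
 facet normal -0.510 -0.565 -0.648
  outer loop
   vertex 4.0 1.4 1.2
   vertex 0.6 0.8 4.4
   vertex 0.4 5.8 0.2
  endloop
 endfacet
 facet normal 0.456 0.836 0.304
  outer loop
   vertex 5.4 3.2 4.2
   vertex 5.8 3.2 3.6
   vertex 0.8 5.2 5.6
  endloop
 endfacet
 facet normal 0.173 -0.266 0.948
  outer loop
   vertex 5.4 3.2 4.2
   vertex 0.8 5.2 5.6
   vertex 0.6 0.8 4.4
  endloop
 endfacet
 facet normal 0.004 -0.984 -0.180
  outer loop
   vertex 4.4 1.0 3.4
   vertex 0.6 0.8 4.4
   vertex 4.0 1.4 1.2
  endloop
 endfacet
 facet normal 0.251 -0.430 0.868
  outer loop
   vertex 4.4 1.0 3.4
   vertex 5.4 3.2 4.2
   vertex 0.6 0.8 4.4
  endloop
 endfacet
 facet normal 0.720 -0.502 0.480
  outer loop
   vertex 4.4 1.0 3.4
   vertex 5.8 3.2 3.6
   vertex 5.4 3.2 4.2
  endloop
 endfacet
 facet normal 0.830 -0.498 -0.249
  outer loop
   vertex 4.6 1.4 3.2
   vertex 4.0 1.4 1.2
   vertex 5.8 3.2 3.6
  endloop
 endfacet
 facet normal 0.836 -0.514 -0.193
  outer loop
   vertex 4.6 1.4 3.2
   vertex 5.8 3.2 3.6
   vertex 4.4 1.0 3.4
  endloop
 endfacet
 facet normal 0.813 -0.529 -0.244
  outer loop
   vertex 4.6 1.4 3.2
   vertex 4.4 1.0 3.4
   vertex 4.0 1.4 1.2
  endloop
 endfacet
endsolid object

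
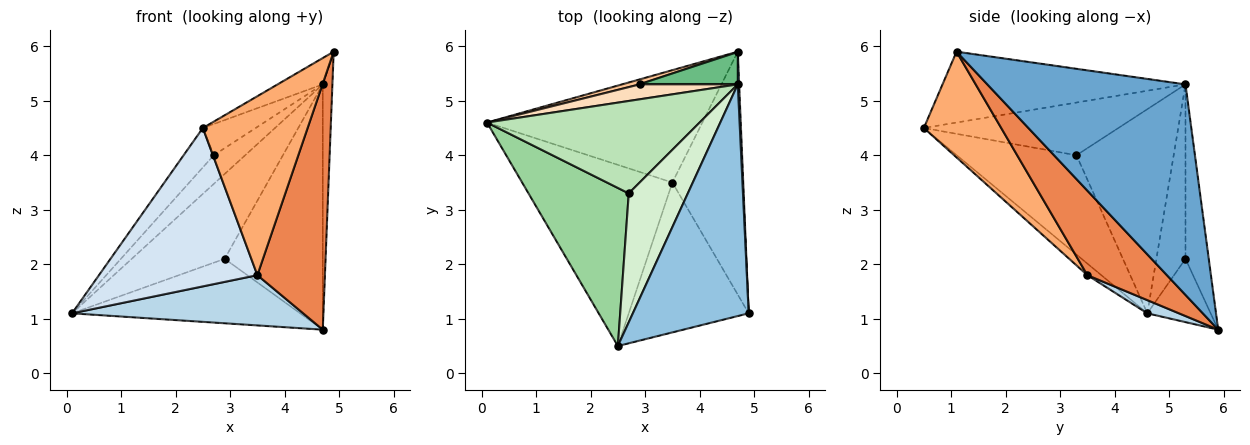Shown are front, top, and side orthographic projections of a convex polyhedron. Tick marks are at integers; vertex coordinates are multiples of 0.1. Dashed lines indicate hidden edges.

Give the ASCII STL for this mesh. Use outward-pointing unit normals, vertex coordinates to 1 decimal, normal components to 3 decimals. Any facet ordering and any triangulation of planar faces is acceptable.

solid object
 facet normal 0.999 0.048 0.006
  outer loop
   vertex 4.7 5.3 5.3
   vertex 4.9 1.1 5.9
   vertex 4.7 5.9 0.8
  endloop
 endfacet
 facet normal -0.519 0.097 0.849
  outer loop
   vertex 4.7 5.3 5.3
   vertex 2.5 0.5 4.5
   vertex 4.9 1.1 5.9
  endloop
 endfacet
 facet normal 0.056 -0.408 -0.911
  outer loop
   vertex 3.5 3.5 1.8
   vertex 0.1 4.6 1.1
   vertex 4.7 5.9 0.8
  endloop
 endfacet
 facet normal -0.058 -0.657 -0.752
  outer loop
   vertex 3.5 3.5 1.8
   vertex 2.5 0.5 4.5
   vertex 0.1 4.6 1.1
  endloop
 endfacet
 facet normal 0.642 -0.545 -0.539
  outer loop
   vertex 3.5 3.5 1.8
   vertex 4.7 5.9 0.8
   vertex 4.9 1.1 5.9
  endloop
 endfacet
 facet normal 0.493 -0.667 -0.559
  outer loop
   vertex 3.5 3.5 1.8
   vertex 4.9 1.1 5.9
   vertex 2.5 0.5 4.5
  endloop
 endfacet
 facet normal -0.267 0.961 0.074
  outer loop
   vertex 2.9 5.3 2.1
   vertex 4.7 5.9 0.8
   vertex 0.1 4.6 1.1
  endloop
 endfacet
 facet normal -0.294 0.941 0.166
  outer loop
   vertex 2.9 5.3 2.1
   vertex 0.1 4.6 1.1
   vertex 4.7 5.3 5.3
  endloop
 endfacet
 facet normal -0.229 0.965 0.129
  outer loop
   vertex 2.9 5.3 2.1
   vertex 4.7 5.3 5.3
   vertex 4.7 5.9 0.8
  endloop
 endfacet
 facet normal -0.693 0.174 0.700
  outer loop
   vertex 2.7 3.3 4.0
   vertex 0.1 4.6 1.1
   vertex 2.5 0.5 4.5
  endloop
 endfacet
 facet normal -0.676 0.218 0.704
  outer loop
   vertex 2.7 3.3 4.0
   vertex 4.7 5.3 5.3
   vertex 0.1 4.6 1.1
  endloop
 endfacet
 facet normal -0.655 0.178 0.734
  outer loop
   vertex 2.7 3.3 4.0
   vertex 2.5 0.5 4.5
   vertex 4.7 5.3 5.3
  endloop
 endfacet
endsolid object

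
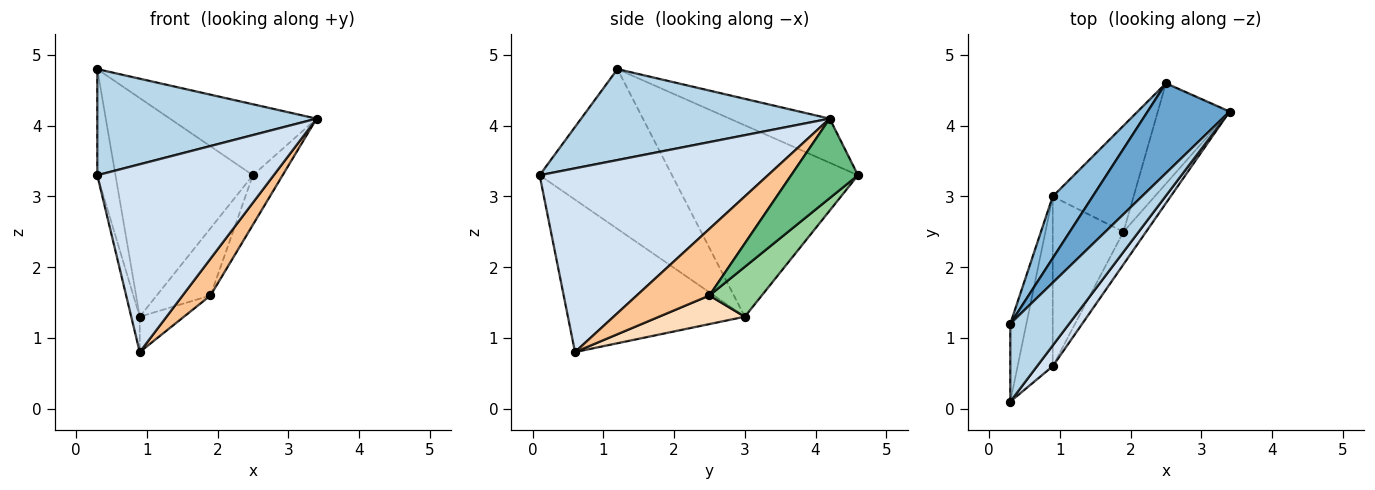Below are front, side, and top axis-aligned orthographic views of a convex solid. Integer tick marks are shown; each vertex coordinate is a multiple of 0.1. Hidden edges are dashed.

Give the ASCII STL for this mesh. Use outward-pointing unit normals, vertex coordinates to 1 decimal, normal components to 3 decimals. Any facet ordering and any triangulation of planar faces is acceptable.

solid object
 facet normal -0.389 0.571 0.723
  outer loop
   vertex 2.5 4.6 3.3
   vertex 0.3 1.2 4.8
   vertex 3.4 4.2 4.1
  endloop
 endfacet
 facet normal -0.793 0.586 0.166
  outer loop
   vertex 0.9 3.0 1.3
   vertex 0.3 1.2 4.8
   vertex 2.5 4.6 3.3
  endloop
 endfacet
 facet normal 0.675 -0.595 0.437
  outer loop
   vertex 0.3 0.1 3.3
   vertex 3.4 4.2 4.1
   vertex 0.3 1.2 4.8
  endloop
 endfacet
 facet normal 0.789 -0.610 0.067
  outer loop
   vertex 0.3 0.1 3.3
   vertex 0.9 0.6 0.8
   vertex 3.4 4.2 4.1
  endloop
 endfacet
 facet normal -0.986 0.135 -0.099
  outer loop
   vertex 0.3 0.1 3.3
   vertex 0.3 1.2 4.8
   vertex 0.9 3.0 1.3
  endloop
 endfacet
 facet normal -0.973 0.047 -0.224
  outer loop
   vertex 0.3 0.1 3.3
   vertex 0.9 3.0 1.3
   vertex 0.9 0.6 0.8
  endloop
 endfacet
 facet normal 0.890 -0.341 -0.302
  outer loop
   vertex 1.9 2.5 1.6
   vertex 3.4 4.2 4.1
   vertex 0.9 0.6 0.8
  endloop
 endfacet
 facet normal 0.368 0.190 -0.910
  outer loop
   vertex 1.9 2.5 1.6
   vertex 0.9 0.6 0.8
   vertex 0.9 3.0 1.3
  endloop
 endfacet
 facet normal 0.705 0.314 -0.636
  outer loop
   vertex 1.9 2.5 1.6
   vertex 2.5 4.6 3.3
   vertex 3.4 4.2 4.1
  endloop
 endfacet
 facet normal 0.462 0.475 -0.749
  outer loop
   vertex 1.9 2.5 1.6
   vertex 0.9 3.0 1.3
   vertex 2.5 4.6 3.3
  endloop
 endfacet
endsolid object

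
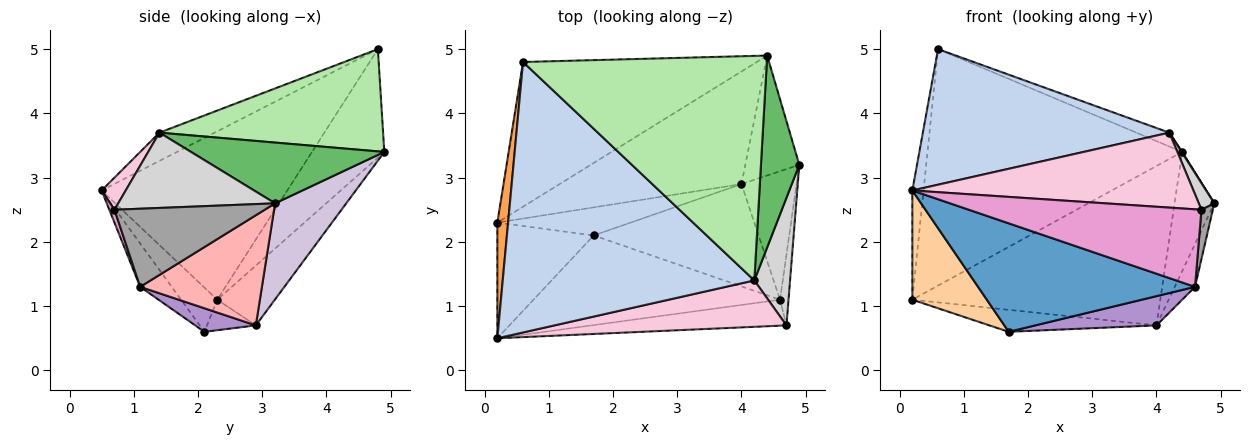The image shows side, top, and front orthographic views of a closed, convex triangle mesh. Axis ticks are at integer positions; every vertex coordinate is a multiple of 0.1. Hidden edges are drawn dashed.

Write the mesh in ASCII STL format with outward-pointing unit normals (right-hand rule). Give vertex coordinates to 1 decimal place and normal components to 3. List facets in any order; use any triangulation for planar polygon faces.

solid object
 facet normal -0.111 -0.766 -0.633
  outer loop
   vertex 4.6 1.1 1.3
   vertex 0.2 0.5 2.8
   vertex 1.7 2.1 0.6
  endloop
 endfacet
 facet normal -0.100 -0.446 0.890
  outer loop
   vertex 4.2 1.4 3.7
   vertex 0.6 4.8 5.0
   vertex 0.2 0.5 2.8
  endloop
 endfacet
 facet normal -0.996 0.060 0.064
  outer loop
   vertex 0.2 2.3 1.1
   vertex 0.2 0.5 2.8
   vertex 0.6 4.8 5.0
  endloop
 endfacet
 facet normal -0.317 -0.651 -0.690
  outer loop
   vertex 0.2 2.3 1.1
   vertex 1.7 2.1 0.6
   vertex 0.2 0.5 2.8
  endloop
 endfacet
 facet normal 0.846 -0.003 0.534
  outer loop
   vertex 4.4 4.9 3.4
   vertex 4.2 1.4 3.7
   vertex 4.9 3.2 2.6
  endloop
 endfacet
 facet normal 0.386 0.057 0.921
  outer loop
   vertex 4.4 4.9 3.4
   vertex 0.6 4.8 5.0
   vertex 4.2 1.4 3.7
  endloop
 endfacet
 facet normal -0.235 0.829 -0.507
  outer loop
   vertex 4.4 4.9 3.4
   vertex 0.2 2.3 1.1
   vertex 0.6 4.8 5.0
  endloop
 endfacet
 facet normal 0.885 0.147 -0.442
  outer loop
   vertex 4.0 2.9 0.7
   vertex 4.9 3.2 2.6
   vertex 4.6 1.1 1.3
  endloop
 endfacet
 facet normal 0.136 -0.272 -0.953
  outer loop
   vertex 4.0 2.9 0.7
   vertex 4.6 1.1 1.3
   vertex 1.7 2.1 0.6
  endloop
 endfacet
 facet normal 0.784 0.438 -0.440
  outer loop
   vertex 4.0 2.9 0.7
   vertex 4.4 4.9 3.4
   vertex 4.9 3.2 2.6
  endloop
 endfacet
 facet normal -0.177 0.607 -0.775
  outer loop
   vertex 4.0 2.9 0.7
   vertex 1.7 2.1 0.6
   vertex 0.2 2.3 1.1
  endloop
 endfacet
 facet normal -0.186 0.802 -0.567
  outer loop
   vertex 4.0 2.9 0.7
   vertex 0.2 2.3 1.1
   vertex 4.4 4.9 3.4
  endloop
 endfacet
 facet normal 0.021 -0.948 -0.318
  outer loop
   vertex 4.7 0.7 2.5
   vertex 0.2 0.5 2.8
   vertex 4.6 1.1 1.3
  endloop
 endfacet
 facet normal 0.073 -0.848 0.525
  outer loop
   vertex 4.7 0.7 2.5
   vertex 4.2 1.4 3.7
   vertex 0.2 0.5 2.8
  endloop
 endfacet
 facet normal 0.991 -0.075 -0.108
  outer loop
   vertex 4.7 0.7 2.5
   vertex 4.6 1.1 1.3
   vertex 4.9 3.2 2.6
  endloop
 endfacet
 facet normal 0.900 -0.089 0.427
  outer loop
   vertex 4.7 0.7 2.5
   vertex 4.9 3.2 2.6
   vertex 4.2 1.4 3.7
  endloop
 endfacet
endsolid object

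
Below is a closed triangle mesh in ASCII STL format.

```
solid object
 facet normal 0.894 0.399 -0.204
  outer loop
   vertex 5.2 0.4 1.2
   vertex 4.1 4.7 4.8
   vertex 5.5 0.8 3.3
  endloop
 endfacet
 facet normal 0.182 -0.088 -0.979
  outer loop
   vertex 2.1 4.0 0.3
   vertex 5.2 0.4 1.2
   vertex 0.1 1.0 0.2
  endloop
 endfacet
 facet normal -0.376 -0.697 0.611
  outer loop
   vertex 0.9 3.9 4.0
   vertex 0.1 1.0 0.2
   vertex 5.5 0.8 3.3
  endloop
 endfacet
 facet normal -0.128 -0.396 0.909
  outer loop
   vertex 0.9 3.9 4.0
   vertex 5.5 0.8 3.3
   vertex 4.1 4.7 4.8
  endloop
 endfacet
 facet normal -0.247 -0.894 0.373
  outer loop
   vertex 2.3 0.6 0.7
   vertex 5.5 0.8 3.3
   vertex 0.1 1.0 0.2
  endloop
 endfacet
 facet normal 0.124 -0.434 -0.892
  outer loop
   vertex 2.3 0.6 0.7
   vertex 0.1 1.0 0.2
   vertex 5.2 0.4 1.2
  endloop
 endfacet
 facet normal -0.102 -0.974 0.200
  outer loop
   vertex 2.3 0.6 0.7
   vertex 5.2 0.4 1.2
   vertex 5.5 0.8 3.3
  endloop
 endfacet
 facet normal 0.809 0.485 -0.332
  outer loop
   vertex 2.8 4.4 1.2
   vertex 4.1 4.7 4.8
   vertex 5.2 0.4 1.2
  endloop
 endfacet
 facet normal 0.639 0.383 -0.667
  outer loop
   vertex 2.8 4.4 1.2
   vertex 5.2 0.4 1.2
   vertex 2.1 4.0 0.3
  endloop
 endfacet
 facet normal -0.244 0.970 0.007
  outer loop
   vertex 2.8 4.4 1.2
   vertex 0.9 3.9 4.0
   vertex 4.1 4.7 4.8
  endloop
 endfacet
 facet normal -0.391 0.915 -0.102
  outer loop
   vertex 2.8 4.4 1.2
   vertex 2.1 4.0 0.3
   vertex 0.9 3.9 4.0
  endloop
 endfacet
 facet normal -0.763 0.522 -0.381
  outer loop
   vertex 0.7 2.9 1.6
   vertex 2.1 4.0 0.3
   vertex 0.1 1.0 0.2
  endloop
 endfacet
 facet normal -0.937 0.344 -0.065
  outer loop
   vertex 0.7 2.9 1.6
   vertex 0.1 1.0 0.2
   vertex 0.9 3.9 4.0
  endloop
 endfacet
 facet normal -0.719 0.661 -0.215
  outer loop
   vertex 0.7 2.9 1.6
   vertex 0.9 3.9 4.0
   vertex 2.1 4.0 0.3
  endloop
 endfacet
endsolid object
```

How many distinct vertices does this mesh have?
9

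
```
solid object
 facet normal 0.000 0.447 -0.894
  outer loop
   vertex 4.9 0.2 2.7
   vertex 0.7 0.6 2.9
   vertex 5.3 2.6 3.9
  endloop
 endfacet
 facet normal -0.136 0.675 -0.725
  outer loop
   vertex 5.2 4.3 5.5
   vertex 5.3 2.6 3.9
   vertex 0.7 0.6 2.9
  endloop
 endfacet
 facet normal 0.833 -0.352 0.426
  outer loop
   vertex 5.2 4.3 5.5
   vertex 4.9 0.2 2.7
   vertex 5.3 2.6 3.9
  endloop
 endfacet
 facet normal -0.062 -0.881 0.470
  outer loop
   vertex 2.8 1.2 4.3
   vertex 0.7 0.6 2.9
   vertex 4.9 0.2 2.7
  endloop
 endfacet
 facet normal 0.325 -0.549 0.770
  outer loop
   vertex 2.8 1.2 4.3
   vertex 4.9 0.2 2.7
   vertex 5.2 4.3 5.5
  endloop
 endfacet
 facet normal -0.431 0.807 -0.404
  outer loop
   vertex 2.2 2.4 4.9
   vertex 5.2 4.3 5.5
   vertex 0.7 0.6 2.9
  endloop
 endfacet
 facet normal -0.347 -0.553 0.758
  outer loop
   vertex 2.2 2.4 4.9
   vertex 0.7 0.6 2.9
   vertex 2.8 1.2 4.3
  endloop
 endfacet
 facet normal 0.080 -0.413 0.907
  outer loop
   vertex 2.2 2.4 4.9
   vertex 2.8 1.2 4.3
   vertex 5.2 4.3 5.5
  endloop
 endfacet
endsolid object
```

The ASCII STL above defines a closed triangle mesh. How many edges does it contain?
12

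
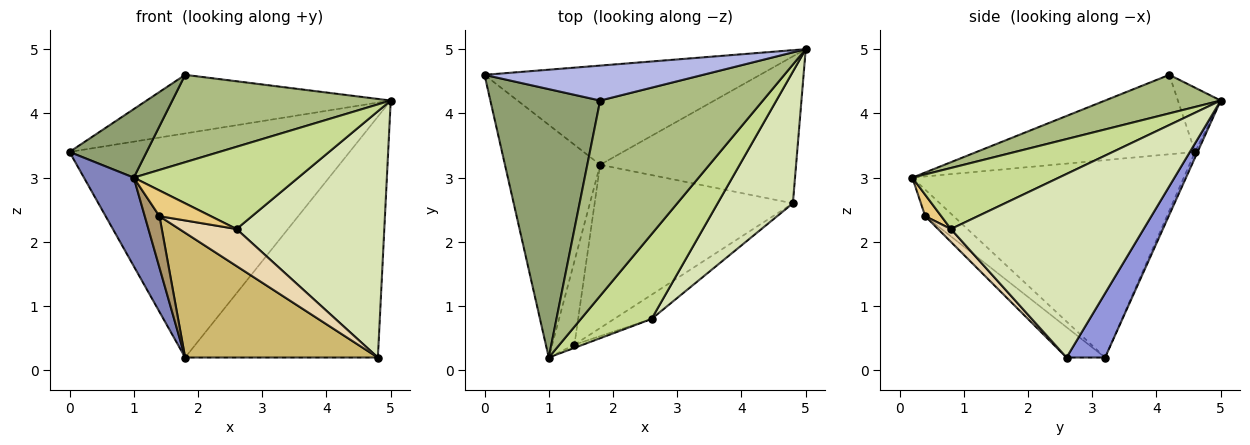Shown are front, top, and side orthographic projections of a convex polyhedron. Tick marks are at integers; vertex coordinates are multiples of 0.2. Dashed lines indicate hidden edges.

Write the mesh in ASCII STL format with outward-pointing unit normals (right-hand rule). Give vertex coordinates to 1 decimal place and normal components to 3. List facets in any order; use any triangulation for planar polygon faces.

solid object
 facet normal -0.008 0.914 -0.405
  outer loop
   vertex 1.8 3.2 0.2
   vertex 0.0 4.6 3.4
   vertex 5.0 5.0 4.2
  endloop
 endfacet
 facet normal -0.889 -0.163 -0.429
  outer loop
   vertex 1.8 3.2 0.2
   vertex 1.0 0.2 3.0
   vertex 0.0 4.6 3.4
  endloop
 endfacet
 facet normal 0.168 0.842 -0.513
  outer loop
   vertex 4.8 2.6 0.2
   vertex 1.8 3.2 0.2
   vertex 5.0 5.0 4.2
  endloop
 endfacet
 facet normal -0.149 0.849 0.507
  outer loop
   vertex 1.8 4.2 4.6
   vertex 5.0 5.0 4.2
   vertex 0.0 4.6 3.4
  endloop
 endfacet
 facet normal -0.574 -0.203 0.793
  outer loop
   vertex 1.8 4.2 4.6
   vertex 0.0 4.6 3.4
   vertex 1.0 0.2 3.0
  endloop
 endfacet
 facet normal 0.211 -0.399 0.892
  outer loop
   vertex 1.8 4.2 4.6
   vertex 1.0 0.2 3.0
   vertex 5.0 5.0 4.2
  endloop
 endfacet
 facet normal 0.527 -0.592 0.610
  outer loop
   vertex 2.6 0.8 2.2
   vertex 5.0 5.0 4.2
   vertex 1.0 0.2 3.0
  endloop
 endfacet
 facet normal 0.755 -0.579 0.309
  outer loop
   vertex 2.6 0.8 2.2
   vertex 4.8 2.6 0.2
   vertex 5.0 5.0 4.2
  endloop
 endfacet
 facet normal -0.713 -0.368 -0.598
  outer loop
   vertex 1.4 0.4 2.4
   vertex 1.0 0.2 3.0
   vertex 1.8 3.2 0.2
  endloop
 endfacet
 facet normal -0.121 -0.603 -0.789
  outer loop
   vertex 1.4 0.4 2.4
   vertex 1.8 3.2 0.2
   vertex 4.8 2.6 0.2
  endloop
 endfacet
 facet normal 0.296 -0.948 -0.118
  outer loop
   vertex 1.4 0.4 2.4
   vertex 2.6 0.8 2.2
   vertex 1.0 0.2 3.0
  endloop
 endfacet
 facet normal 0.185 -0.823 -0.537
  outer loop
   vertex 1.4 0.4 2.4
   vertex 4.8 2.6 0.2
   vertex 2.6 0.8 2.2
  endloop
 endfacet
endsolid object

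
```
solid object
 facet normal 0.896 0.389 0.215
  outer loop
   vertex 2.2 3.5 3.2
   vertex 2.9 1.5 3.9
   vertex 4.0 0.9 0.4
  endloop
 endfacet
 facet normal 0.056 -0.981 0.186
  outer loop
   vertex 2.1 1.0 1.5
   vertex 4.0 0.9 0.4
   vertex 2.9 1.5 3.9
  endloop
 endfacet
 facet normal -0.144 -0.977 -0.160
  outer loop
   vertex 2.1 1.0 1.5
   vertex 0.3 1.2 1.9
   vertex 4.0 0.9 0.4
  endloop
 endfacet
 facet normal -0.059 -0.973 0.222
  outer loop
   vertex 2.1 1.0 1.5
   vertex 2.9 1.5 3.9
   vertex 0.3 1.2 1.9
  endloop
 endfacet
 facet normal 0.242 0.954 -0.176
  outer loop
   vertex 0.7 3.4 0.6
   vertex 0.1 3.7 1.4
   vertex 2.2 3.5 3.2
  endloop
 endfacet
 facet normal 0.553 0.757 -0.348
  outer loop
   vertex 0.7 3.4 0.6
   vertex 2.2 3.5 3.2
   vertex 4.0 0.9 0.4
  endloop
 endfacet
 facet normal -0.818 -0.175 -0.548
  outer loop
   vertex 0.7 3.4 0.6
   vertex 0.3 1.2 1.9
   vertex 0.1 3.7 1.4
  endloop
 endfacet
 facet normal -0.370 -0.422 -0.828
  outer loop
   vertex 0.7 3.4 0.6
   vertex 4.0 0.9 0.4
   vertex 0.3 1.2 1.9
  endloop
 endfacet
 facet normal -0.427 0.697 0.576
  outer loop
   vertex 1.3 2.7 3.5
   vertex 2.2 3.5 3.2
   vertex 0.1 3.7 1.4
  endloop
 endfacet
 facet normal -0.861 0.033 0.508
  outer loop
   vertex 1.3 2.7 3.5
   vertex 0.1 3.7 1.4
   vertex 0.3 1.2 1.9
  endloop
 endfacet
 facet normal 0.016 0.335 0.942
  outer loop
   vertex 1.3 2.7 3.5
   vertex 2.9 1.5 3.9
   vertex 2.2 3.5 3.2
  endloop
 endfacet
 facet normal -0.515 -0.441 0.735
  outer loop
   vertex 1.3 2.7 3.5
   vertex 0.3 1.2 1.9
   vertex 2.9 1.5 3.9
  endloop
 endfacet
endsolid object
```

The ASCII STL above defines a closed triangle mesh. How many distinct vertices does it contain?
8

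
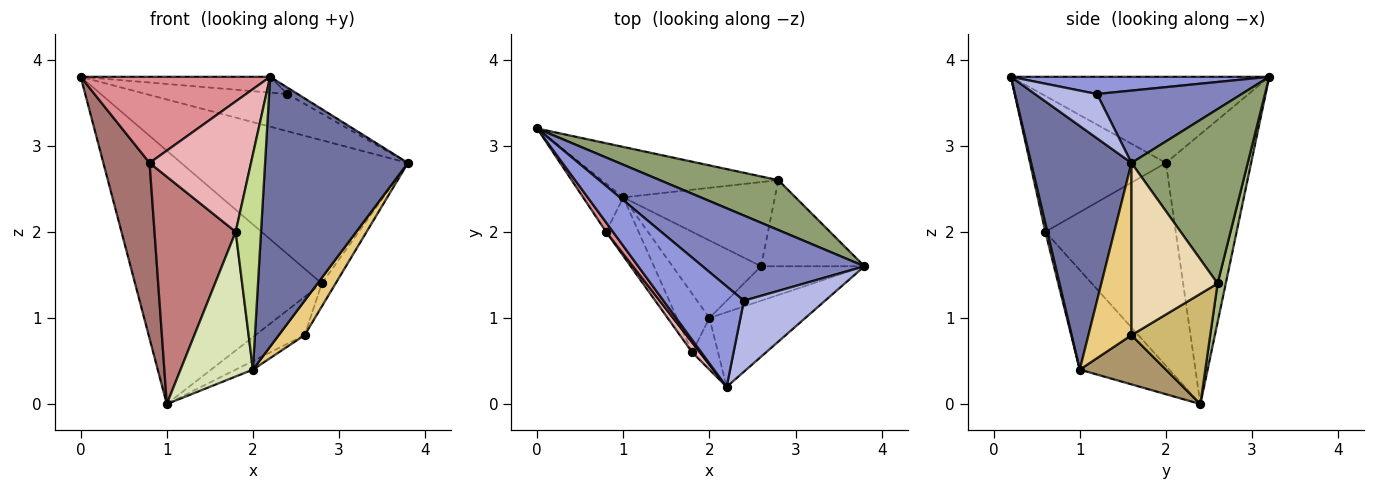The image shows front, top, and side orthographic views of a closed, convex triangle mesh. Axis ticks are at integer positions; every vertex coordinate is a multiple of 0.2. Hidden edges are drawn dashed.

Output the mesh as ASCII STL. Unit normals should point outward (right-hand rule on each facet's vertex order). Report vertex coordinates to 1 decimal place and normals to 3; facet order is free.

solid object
 facet normal 0.560 -0.798 -0.221
  outer loop
   vertex 2.0 1.0 0.4
   vertex 3.8 1.6 2.8
   vertex 2.2 0.2 3.8
  endloop
 endfacet
 facet normal 0.379 0.370 0.848
  outer loop
   vertex 2.4 1.2 3.6
   vertex 3.8 1.6 2.8
   vertex 0.0 3.2 3.8
  endloop
 endfacet
 facet normal 0.207 0.152 0.966
  outer loop
   vertex 2.4 1.2 3.6
   vertex 0.0 3.2 3.8
   vertex 2.2 0.2 3.8
  endloop
 endfacet
 facet normal 0.477 0.080 0.875
  outer loop
   vertex 2.4 1.2 3.6
   vertex 2.2 0.2 3.8
   vertex 3.8 1.6 2.8
  endloop
 endfacet
 facet normal 0.436 0.850 0.296
  outer loop
   vertex 2.8 2.6 1.4
   vertex 0.0 3.2 3.8
   vertex 3.8 1.6 2.8
  endloop
 endfacet
 facet normal 0.043 0.980 -0.195
  outer loop
   vertex 2.8 2.6 1.4
   vertex 1.0 2.4 0.0
   vertex 0.0 3.2 3.8
  endloop
 endfacet
 facet normal 0.078 -0.969 -0.233
  outer loop
   vertex 1.8 0.6 2.0
   vertex 2.0 1.0 0.4
   vertex 2.2 0.2 3.8
  endloop
 endfacet
 facet normal -0.754 -0.609 -0.246
  outer loop
   vertex 1.8 0.6 2.0
   vertex 1.0 2.4 0.0
   vertex 2.0 1.0 0.4
  endloop
 endfacet
 facet normal 0.483 0.097 -0.870
  outer loop
   vertex 2.6 1.6 0.8
   vertex 2.0 1.0 0.4
   vertex 1.0 2.4 0.0
  endloop
 endfacet
 facet normal 0.552 0.345 -0.759
  outer loop
   vertex 2.6 1.6 0.8
   vertex 1.0 2.4 0.0
   vertex 2.8 2.6 1.4
  endloop
 endfacet
 facet normal 0.762 -0.457 -0.457
  outer loop
   vertex 2.6 1.6 0.8
   vertex 3.8 1.6 2.8
   vertex 2.0 1.0 0.4
  endloop
 endfacet
 facet normal 0.850 0.136 -0.510
  outer loop
   vertex 2.6 1.6 0.8
   vertex 2.8 2.6 1.4
   vertex 3.8 1.6 2.8
  endloop
 endfacet
 facet normal -0.872 -0.473 -0.130
  outer loop
   vertex 0.8 2.0 2.8
   vertex 0.0 3.2 3.8
   vertex 1.0 2.4 0.0
  endloop
 endfacet
 facet normal -0.841 -0.524 -0.135
  outer loop
   vertex 0.8 2.0 2.8
   vertex 1.0 2.4 0.0
   vertex 1.8 0.6 2.0
  endloop
 endfacet
 facet normal -0.805 -0.590 0.064
  outer loop
   vertex 0.8 2.0 2.8
   vertex 2.2 0.2 3.8
   vertex 0.0 3.2 3.8
  endloop
 endfacet
 facet normal -0.801 -0.598 0.045
  outer loop
   vertex 0.8 2.0 2.8
   vertex 1.8 0.6 2.0
   vertex 2.2 0.2 3.8
  endloop
 endfacet
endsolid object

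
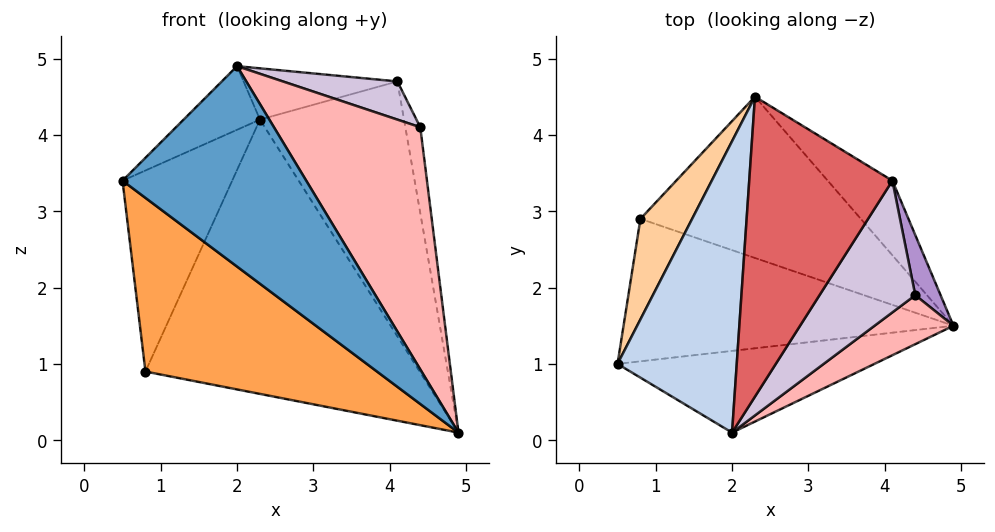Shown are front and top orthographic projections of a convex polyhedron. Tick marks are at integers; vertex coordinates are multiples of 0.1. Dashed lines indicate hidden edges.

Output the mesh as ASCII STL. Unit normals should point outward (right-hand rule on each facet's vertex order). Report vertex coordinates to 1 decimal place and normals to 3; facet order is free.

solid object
 facet normal -0.175 -0.912 -0.372
  outer loop
   vertex 2.0 0.1 4.9
   vertex 0.5 1.0 3.4
   vertex 4.9 1.5 0.1
  endloop
 endfacet
 facet normal -0.647 0.163 0.745
  outer loop
   vertex 2.0 0.1 4.9
   vertex 2.3 4.5 4.2
   vertex 0.5 1.0 3.4
  endloop
 endfacet
 facet normal -0.362 -0.721 -0.591
  outer loop
   vertex 0.8 2.9 0.9
   vertex 4.9 1.5 0.1
   vertex 0.5 1.0 3.4
  endloop
 endfacet
 facet normal -0.889 0.410 0.205
  outer loop
   vertex 0.8 2.9 0.9
   vertex 0.5 1.0 3.4
   vertex 2.3 4.5 4.2
  endloop
 endfacet
 facet normal 0.192 0.846 -0.497
  outer loop
   vertex 0.8 2.9 0.9
   vertex 2.3 4.5 4.2
   vertex 4.9 1.5 0.1
  endloop
 endfacet
 facet normal 0.553 0.799 -0.234
  outer loop
   vertex 4.1 3.4 4.7
   vertex 4.9 1.5 0.1
   vertex 2.3 4.5 4.2
  endloop
 endfacet
 facet normal -0.168 0.166 0.972
  outer loop
   vertex 4.1 3.4 4.7
   vertex 2.3 4.5 4.2
   vertex 2.0 0.1 4.9
  endloop
 endfacet
 facet normal 0.625 -0.765 0.155
  outer loop
   vertex 4.4 1.9 4.1
   vertex 2.0 0.1 4.9
   vertex 4.9 1.5 0.1
  endloop
 endfacet
 facet normal 0.982 0.153 0.107
  outer loop
   vertex 4.4 1.9 4.1
   vertex 4.9 1.5 0.1
   vertex 4.1 3.4 4.7
  endloop
 endfacet
 facet normal 0.468 -0.246 0.849
  outer loop
   vertex 4.4 1.9 4.1
   vertex 4.1 3.4 4.7
   vertex 2.0 0.1 4.9
  endloop
 endfacet
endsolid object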